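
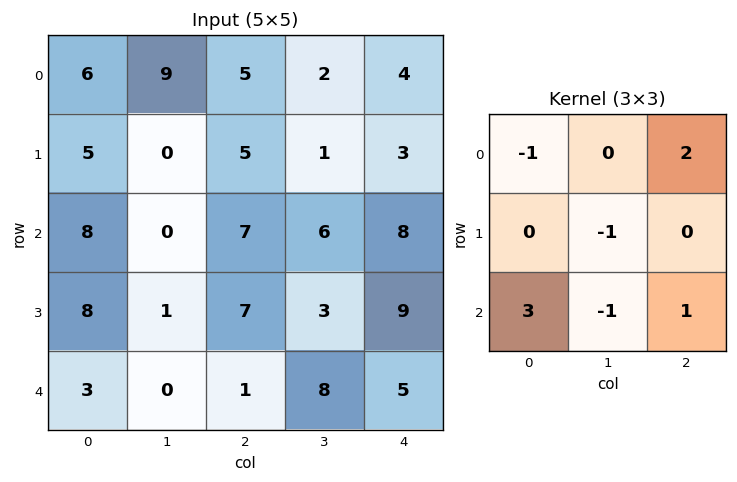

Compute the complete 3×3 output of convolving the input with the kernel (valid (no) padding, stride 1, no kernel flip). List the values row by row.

35 -11 25
35 -6 22
15 12 6

Output[0,0]: The receptive field on the input at this output position is [6 9 5 / 5 0 5 / 8 0 7]. Elementwise product with the kernel and sum: 6·-1 + 5·2 + 0·-1 + 8·3 + 0·-1 + 7·1.
Output[0,1]: The receptive field on the input at this output position is [9 5 2 / 0 5 1 / 0 7 6]. Elementwise product with the kernel and sum: 9·-1 + 2·2 + 5·-1 + 0·3 + 7·-1 + 6·1.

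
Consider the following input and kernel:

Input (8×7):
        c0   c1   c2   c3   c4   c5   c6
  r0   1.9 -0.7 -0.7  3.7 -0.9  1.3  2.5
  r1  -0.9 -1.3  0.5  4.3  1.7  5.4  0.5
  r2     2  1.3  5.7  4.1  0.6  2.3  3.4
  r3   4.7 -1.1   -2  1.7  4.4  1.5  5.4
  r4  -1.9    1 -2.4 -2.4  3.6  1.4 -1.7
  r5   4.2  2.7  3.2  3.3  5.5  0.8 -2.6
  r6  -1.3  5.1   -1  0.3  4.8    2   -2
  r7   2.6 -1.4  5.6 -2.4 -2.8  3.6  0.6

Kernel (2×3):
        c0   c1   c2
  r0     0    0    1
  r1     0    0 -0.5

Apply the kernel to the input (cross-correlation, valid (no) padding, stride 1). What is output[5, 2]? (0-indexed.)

The receptive field on the input at this output position is [3.2 3.3 5.5 / -1 0.3 4.8]. Elementwise product with the kernel and sum: 5.5·1 + 4.8·-0.5.

3.1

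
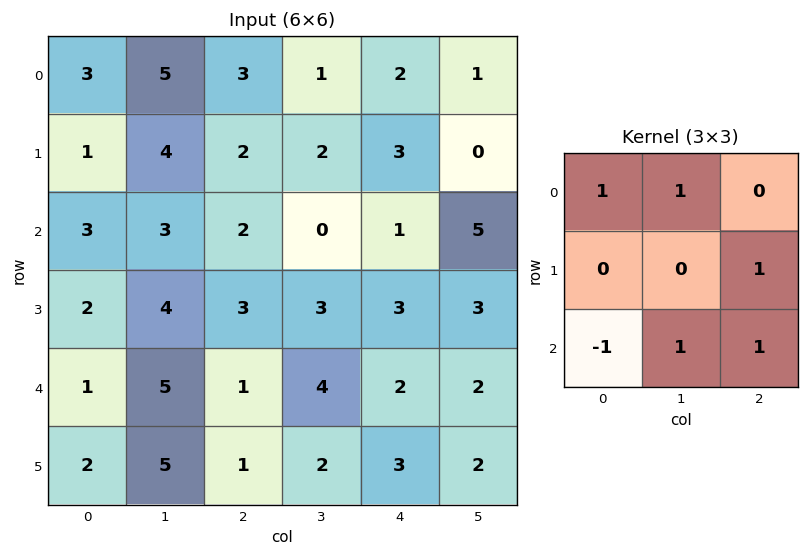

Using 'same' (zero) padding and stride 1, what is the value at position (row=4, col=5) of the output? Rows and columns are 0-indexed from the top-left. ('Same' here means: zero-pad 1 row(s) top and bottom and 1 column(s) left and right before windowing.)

The receptive field on the zero-padded input at this output position is [3 3 0 / 2 2 0 / 3 2 0]. Elementwise product with the kernel and sum: 3·1 + 3·1 + 0·1 + 3·-1 + 2·1 + 0·1.

5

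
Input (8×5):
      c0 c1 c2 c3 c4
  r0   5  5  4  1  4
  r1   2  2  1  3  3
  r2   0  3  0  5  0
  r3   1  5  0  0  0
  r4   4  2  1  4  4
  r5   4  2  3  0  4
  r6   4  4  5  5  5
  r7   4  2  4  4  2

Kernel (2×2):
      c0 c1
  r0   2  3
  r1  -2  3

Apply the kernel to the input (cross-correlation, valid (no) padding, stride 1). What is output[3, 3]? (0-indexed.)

The receptive field on the input at this output position is [0 0 / 4 4]. Elementwise product with the kernel and sum: 0·2 + 0·3 + 4·-2 + 4·3.

4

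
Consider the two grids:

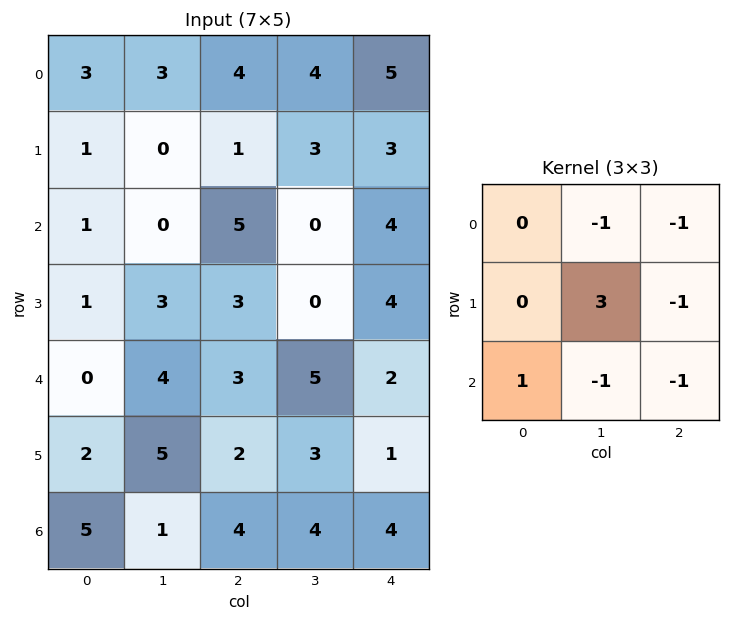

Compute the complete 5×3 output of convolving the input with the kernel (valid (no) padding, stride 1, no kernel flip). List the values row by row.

-12 -13 -2
-11 11 -11
-6 0 -12
-2 1 7
6 -12 -3

Output[0,0]: The receptive field on the input at this output position is [3 3 4 / 1 0 1 / 1 0 5]. Elementwise product with the kernel and sum: 3·-1 + 4·-1 + 0·3 + 1·-1 + 1·1 + 0·-1 + 5·-1.
Output[0,1]: The receptive field on the input at this output position is [3 4 4 / 0 1 3 / 0 5 0]. Elementwise product with the kernel and sum: 4·-1 + 4·-1 + 1·3 + 3·-1 + 0·1 + 5·-1 + 0·-1.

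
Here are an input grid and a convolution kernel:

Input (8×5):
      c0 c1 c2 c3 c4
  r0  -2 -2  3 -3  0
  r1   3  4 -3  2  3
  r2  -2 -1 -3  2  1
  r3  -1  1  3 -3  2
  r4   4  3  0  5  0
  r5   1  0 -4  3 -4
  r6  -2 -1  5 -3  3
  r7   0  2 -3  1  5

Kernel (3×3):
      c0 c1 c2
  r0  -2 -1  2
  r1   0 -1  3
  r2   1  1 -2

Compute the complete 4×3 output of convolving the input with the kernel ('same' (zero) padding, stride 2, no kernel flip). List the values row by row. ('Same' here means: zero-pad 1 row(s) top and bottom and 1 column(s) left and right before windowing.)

-9 -15 5
1 18 -9
9 -6 3
-6 -7 1

Output[0,0]: The receptive field on the zero-padded input at this output position is [0 0 0 / 0 -2 -2 / 0 3 4]. Elementwise product with the kernel and sum: 0·-2 + 0·-1 + 0·2 + -2·-1 + -2·3 + 0·1 + 3·1 + 4·-2.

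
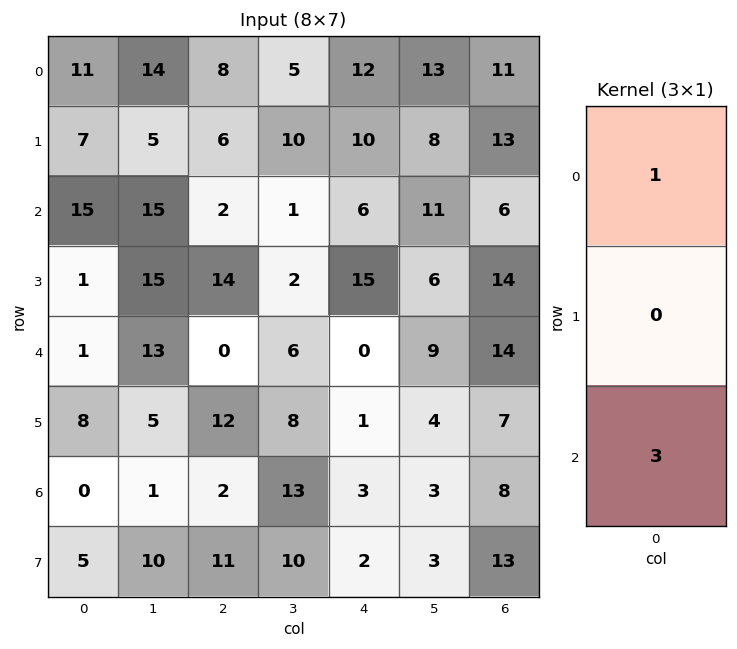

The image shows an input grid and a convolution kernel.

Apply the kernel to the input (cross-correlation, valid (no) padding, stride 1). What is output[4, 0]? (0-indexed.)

The receptive field on the input at this output position is [1 / 8 / 0]. Elementwise product with the kernel and sum: 1·1 + 0·3.

1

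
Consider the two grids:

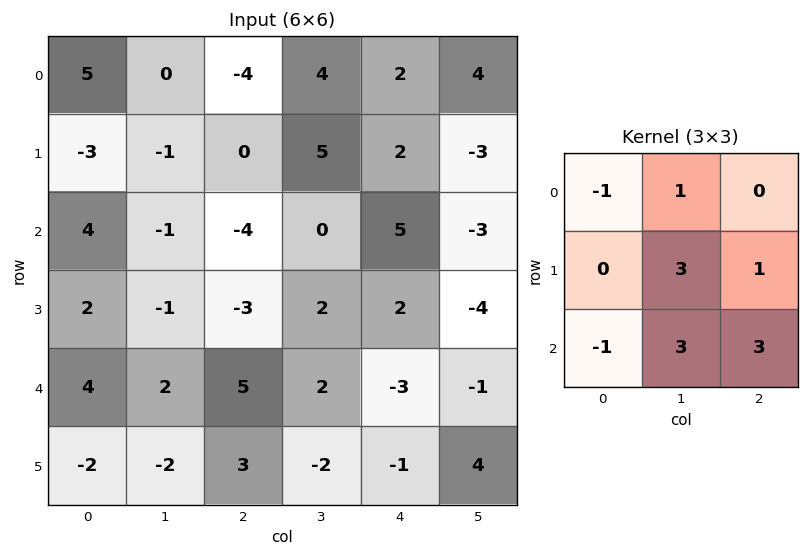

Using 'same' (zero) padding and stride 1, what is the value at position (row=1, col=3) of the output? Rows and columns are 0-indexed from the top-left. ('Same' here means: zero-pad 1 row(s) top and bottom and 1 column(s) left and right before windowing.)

44

The receptive field on the zero-padded input at this output position is [-4 4 2 / 0 5 2 / -4 0 5]. Elementwise product with the kernel and sum: -4·-1 + 4·1 + 5·3 + 2·1 + -4·-1 + 0·3 + 5·3.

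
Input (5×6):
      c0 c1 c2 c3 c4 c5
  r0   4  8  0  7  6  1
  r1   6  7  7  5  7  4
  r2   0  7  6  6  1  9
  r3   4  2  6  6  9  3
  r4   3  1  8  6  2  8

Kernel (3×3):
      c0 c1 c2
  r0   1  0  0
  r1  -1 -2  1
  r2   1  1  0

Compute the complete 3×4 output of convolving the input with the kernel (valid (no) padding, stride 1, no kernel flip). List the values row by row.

-2 5 2 -1
4 2 2 21
2 8 11 -7

Output[0,0]: The receptive field on the input at this output position is [4 8 0 / 6 7 7 / 0 7 6]. Elementwise product with the kernel and sum: 4·1 + 6·-1 + 7·-2 + 7·1 + 0·1 + 7·1.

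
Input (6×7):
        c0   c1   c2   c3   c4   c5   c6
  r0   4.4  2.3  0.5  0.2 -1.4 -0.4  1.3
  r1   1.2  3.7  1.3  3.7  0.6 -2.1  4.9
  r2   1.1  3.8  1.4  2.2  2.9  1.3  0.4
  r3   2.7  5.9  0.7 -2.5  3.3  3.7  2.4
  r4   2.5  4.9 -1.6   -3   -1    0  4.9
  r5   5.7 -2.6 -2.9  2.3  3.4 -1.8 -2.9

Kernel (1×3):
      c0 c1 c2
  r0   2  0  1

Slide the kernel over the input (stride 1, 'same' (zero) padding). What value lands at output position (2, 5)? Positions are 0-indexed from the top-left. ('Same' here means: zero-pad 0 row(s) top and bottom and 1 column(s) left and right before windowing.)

The receptive field on the zero-padded input at this output position is [2.9 1.3 0.4]. Elementwise product with the kernel and sum: 2.9·2 + 0.4·1.

6.2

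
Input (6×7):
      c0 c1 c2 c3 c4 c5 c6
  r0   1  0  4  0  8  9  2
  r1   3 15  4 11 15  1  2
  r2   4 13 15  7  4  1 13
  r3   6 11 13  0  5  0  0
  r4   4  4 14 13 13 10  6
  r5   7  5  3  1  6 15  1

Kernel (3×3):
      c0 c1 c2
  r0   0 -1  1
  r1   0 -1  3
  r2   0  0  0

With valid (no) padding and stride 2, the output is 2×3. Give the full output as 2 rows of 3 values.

1 42 -2
30 12 12

Output[0,0]: The receptive field on the input at this output position is [1 0 4 / 3 15 4 / 4 13 15]. Elementwise product with the kernel and sum: 0·-1 + 4·1 + 15·-1 + 4·3.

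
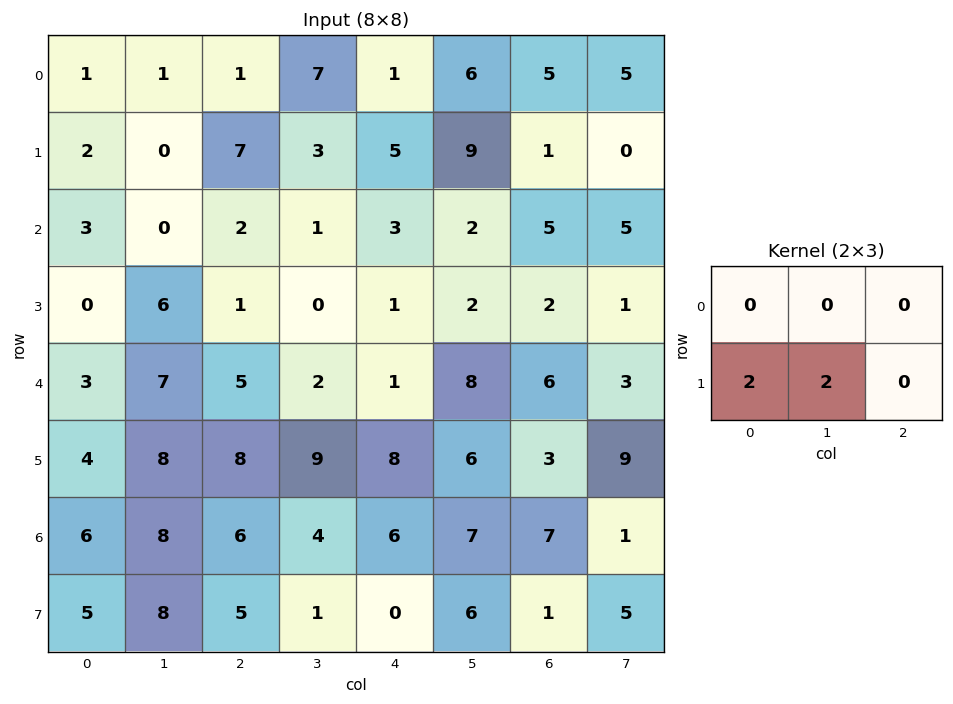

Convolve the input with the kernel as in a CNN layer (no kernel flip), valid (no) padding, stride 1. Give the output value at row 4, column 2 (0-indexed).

34

The receptive field on the input at this output position is [5 2 1 / 8 9 8]. Elementwise product with the kernel and sum: 8·2 + 9·2.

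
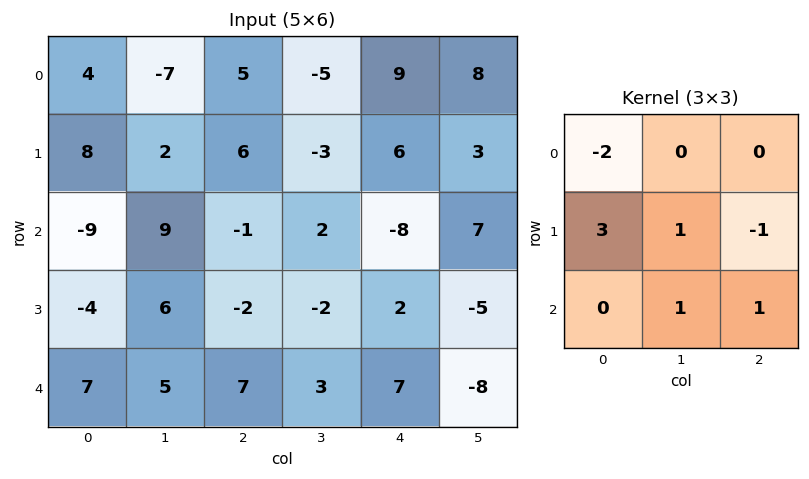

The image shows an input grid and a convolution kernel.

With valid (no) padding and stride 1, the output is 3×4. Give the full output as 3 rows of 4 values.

20 30 -7 3
-29 16 -5 -6
26 10 2 -4

Output[0,0]: The receptive field on the input at this output position is [4 -7 5 / 8 2 6 / -9 9 -1]. Elementwise product with the kernel and sum: 4·-2 + 8·3 + 2·1 + 6·-1 + 9·1 + -1·1.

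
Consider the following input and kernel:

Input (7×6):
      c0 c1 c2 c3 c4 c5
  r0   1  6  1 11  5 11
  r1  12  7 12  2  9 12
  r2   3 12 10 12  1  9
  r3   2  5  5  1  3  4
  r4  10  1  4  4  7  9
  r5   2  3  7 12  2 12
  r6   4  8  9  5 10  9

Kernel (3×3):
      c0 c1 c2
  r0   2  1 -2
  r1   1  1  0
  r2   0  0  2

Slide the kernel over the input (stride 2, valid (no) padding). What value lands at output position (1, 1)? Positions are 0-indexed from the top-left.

50

The receptive field on the input at this output position is [10 12 1 / 5 1 3 / 4 4 7]. Elementwise product with the kernel and sum: 10·2 + 12·1 + 1·-2 + 5·1 + 1·1 + 7·2.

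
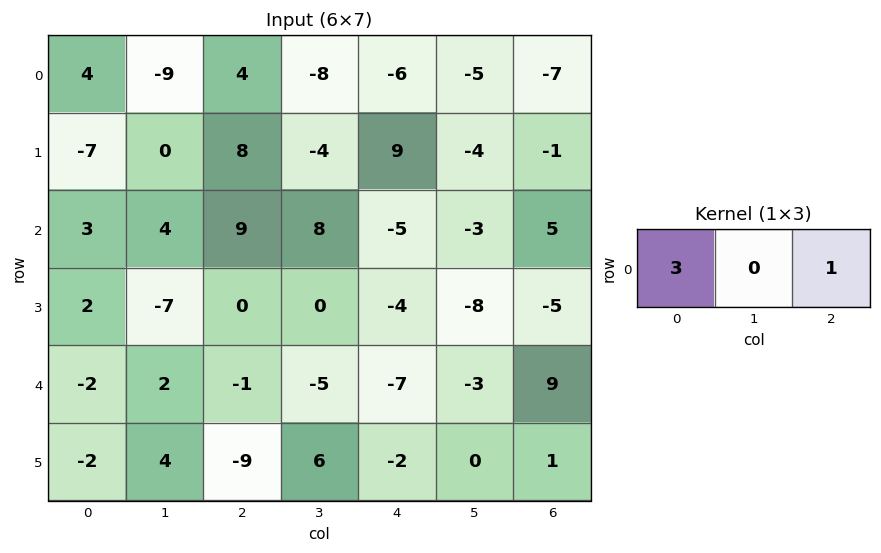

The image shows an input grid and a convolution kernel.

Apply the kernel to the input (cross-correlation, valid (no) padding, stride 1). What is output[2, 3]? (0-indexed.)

The receptive field on the input at this output position is [8 -5 -3]. Elementwise product with the kernel and sum: 8·3 + -3·1.

21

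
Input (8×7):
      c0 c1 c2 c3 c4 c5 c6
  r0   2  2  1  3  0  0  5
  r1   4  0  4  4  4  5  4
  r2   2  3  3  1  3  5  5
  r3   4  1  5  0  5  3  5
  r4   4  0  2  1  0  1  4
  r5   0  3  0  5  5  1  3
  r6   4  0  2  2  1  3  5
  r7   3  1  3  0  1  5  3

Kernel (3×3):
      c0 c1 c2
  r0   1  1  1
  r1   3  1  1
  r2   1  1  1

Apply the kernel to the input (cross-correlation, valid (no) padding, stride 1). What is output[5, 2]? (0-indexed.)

The receptive field on the input at this output position is [0 5 5 / 2 2 1 / 3 0 1]. Elementwise product with the kernel and sum: 0·1 + 5·1 + 5·1 + 2·3 + 2·1 + 1·1 + 3·1 + 0·1 + 1·1.

23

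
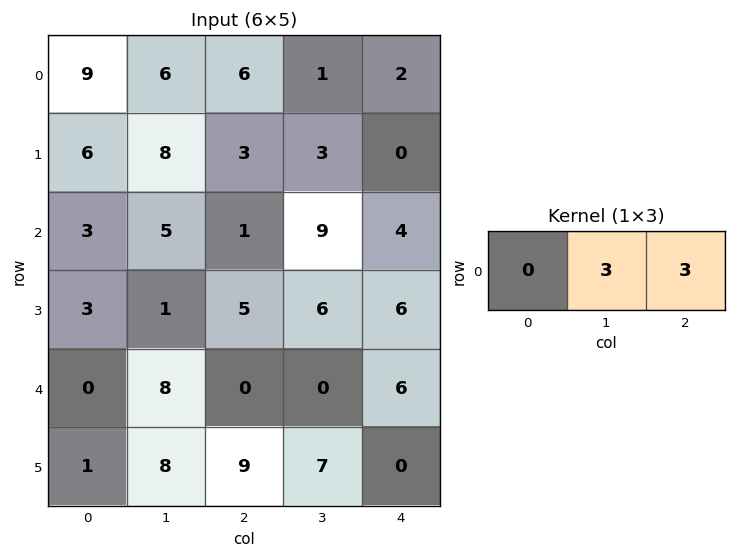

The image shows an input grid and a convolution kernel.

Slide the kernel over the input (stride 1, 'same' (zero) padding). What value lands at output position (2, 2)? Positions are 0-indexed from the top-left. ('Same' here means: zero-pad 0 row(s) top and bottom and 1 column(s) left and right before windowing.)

30

The receptive field on the zero-padded input at this output position is [5 1 9]. Elementwise product with the kernel and sum: 1·3 + 9·3.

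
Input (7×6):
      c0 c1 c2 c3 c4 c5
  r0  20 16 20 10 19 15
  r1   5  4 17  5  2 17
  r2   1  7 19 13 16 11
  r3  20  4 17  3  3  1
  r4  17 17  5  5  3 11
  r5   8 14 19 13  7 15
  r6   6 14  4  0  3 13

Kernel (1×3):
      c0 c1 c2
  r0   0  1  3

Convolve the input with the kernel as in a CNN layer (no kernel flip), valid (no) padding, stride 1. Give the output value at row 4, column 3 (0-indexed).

The receptive field on the input at this output position is [5 3 11]. Elementwise product with the kernel and sum: 3·1 + 11·3.

36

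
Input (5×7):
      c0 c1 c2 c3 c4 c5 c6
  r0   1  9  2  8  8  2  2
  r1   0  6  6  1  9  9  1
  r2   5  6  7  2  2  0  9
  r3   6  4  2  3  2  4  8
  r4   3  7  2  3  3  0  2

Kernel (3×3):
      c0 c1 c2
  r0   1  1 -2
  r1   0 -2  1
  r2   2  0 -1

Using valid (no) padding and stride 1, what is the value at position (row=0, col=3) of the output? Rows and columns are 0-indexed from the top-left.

7

The receptive field on the input at this output position is [8 8 2 / 1 9 9 / 2 2 0]. Elementwise product with the kernel and sum: 8·1 + 8·1 + 2·-2 + 9·-2 + 9·1 + 2·2 + 0·-1.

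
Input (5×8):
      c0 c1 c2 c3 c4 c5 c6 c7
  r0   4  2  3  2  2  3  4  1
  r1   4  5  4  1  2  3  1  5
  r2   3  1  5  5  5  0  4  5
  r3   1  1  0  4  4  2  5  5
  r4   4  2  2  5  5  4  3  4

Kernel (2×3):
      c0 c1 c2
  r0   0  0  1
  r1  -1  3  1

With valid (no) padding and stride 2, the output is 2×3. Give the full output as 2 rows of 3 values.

Output[0,0]: The receptive field on the input at this output position is [4 2 3 / 4 5 4]. Elementwise product with the kernel and sum: 3·1 + 4·-1 + 5·3 + 4·1.
Output[0,1]: The receptive field on the input at this output position is [3 2 2 / 4 1 2]. Elementwise product with the kernel and sum: 2·1 + 4·-1 + 1·3 + 2·1.

18 3 12
7 21 11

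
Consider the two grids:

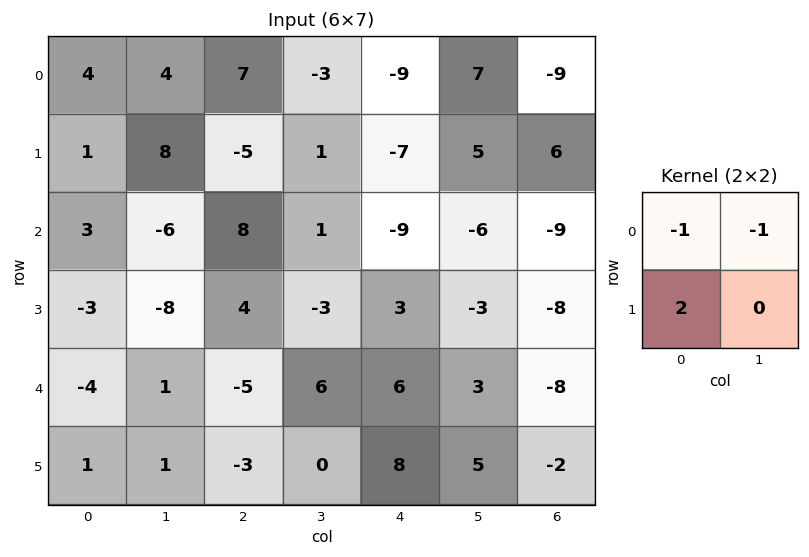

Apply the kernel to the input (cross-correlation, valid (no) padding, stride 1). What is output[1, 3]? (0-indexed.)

The receptive field on the input at this output position is [1 -7 / 1 -9]. Elementwise product with the kernel and sum: 1·-1 + -7·-1 + 1·2.

8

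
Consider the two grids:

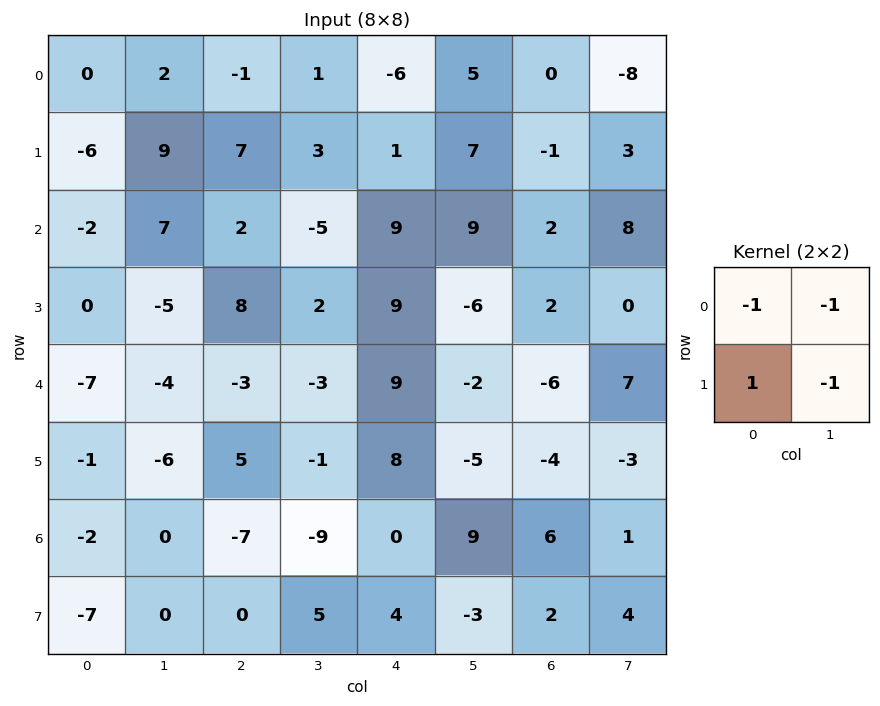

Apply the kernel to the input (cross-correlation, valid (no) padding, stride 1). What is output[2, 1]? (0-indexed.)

The receptive field on the input at this output position is [7 2 / -5 8]. Elementwise product with the kernel and sum: 7·-1 + 2·-1 + -5·1 + 8·-1.

-22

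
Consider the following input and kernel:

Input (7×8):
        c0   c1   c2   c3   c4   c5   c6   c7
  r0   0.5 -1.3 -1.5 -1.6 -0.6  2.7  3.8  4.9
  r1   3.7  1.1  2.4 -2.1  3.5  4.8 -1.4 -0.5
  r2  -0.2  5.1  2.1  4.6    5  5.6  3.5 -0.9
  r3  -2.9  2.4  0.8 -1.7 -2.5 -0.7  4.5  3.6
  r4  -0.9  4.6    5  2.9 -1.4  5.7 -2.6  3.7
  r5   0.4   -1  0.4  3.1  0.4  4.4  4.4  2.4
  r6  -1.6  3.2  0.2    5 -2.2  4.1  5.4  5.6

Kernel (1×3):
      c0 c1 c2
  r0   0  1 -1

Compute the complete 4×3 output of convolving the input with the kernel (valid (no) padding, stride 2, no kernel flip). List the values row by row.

0.2 -1 -1.1
3 -0.4 2.1
-0.4 4.3 8.3
3 7.2 -1.3

Output[0,0]: The receptive field on the input at this output position is [0.5 -1.3 -1.5]. Elementwise product with the kernel and sum: -1.3·1 + -1.5·-1.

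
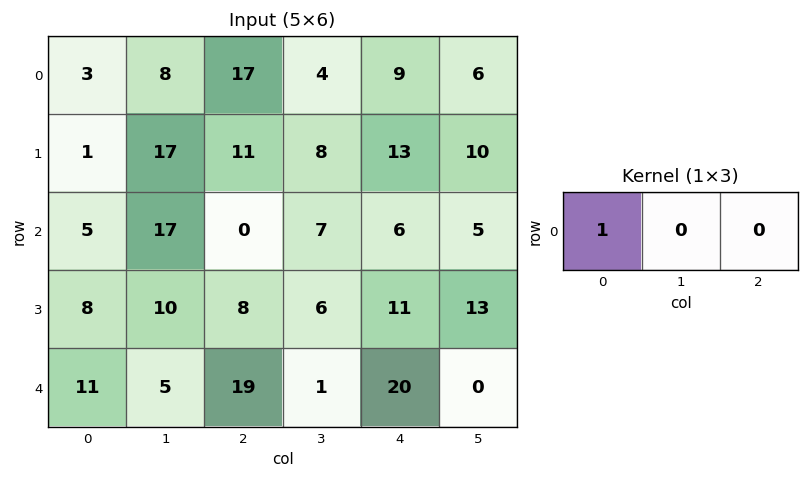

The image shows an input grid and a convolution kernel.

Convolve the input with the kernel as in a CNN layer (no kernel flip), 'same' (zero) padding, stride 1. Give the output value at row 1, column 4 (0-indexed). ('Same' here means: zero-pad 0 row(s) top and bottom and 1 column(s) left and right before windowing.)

The receptive field on the zero-padded input at this output position is [8 13 10]. Elementwise product with the kernel and sum: 8·1.

8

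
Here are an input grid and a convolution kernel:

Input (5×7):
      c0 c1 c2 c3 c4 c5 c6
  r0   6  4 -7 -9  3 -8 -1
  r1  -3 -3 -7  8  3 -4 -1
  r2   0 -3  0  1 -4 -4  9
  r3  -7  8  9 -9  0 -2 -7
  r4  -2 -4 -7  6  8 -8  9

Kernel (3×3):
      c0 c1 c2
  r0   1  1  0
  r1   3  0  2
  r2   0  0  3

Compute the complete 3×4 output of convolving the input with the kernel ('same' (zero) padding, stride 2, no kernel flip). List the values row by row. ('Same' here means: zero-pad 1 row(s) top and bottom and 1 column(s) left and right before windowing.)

Output[0,0]: The receptive field on the zero-padded input at this output position is [0 0 0 / 0 6 4 / 0 -3 -3]. Elementwise product with the kernel and sum: 0·1 + 0·1 + 0·3 + 4·2 + -3·3.
Output[0,1]: The receptive field on the zero-padded input at this output position is [0 0 0 / 4 -7 -9 / -3 -7 8]. Elementwise product with the kernel and sum: 0·1 + 0·1 + 4·3 + -9·2 + 8·3.

-1 18 -55 -24
15 -44 0 -17
-15 17 -7 -33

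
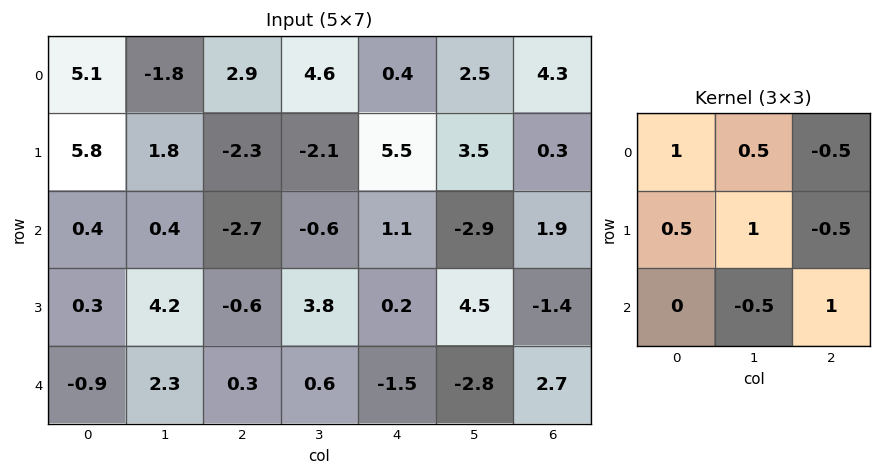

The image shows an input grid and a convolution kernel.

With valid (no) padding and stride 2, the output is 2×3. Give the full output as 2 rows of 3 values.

Output[0,0]: The receptive field on the input at this output position is [5.1 -1.8 2.9 / 5.8 1.8 -2.3 / 0.4 0.4 -2.7]. Elementwise product with the kernel and sum: 5.1·1 + -1.8·0.5 + 2.9·-0.5 + 5.8·0.5 + 1.8·1 + -2.3·-0.5 + 0.4·-0.5 + -2.7·1.
Output[0,1]: The receptive field on the input at this output position is [2.9 4.6 0.4 / -2.3 -2.1 5.5 / -2.7 -0.6 1.1]. Elementwise product with the kernel and sum: 2.9·1 + 4.6·0.5 + 0.4·-0.5 + -2.3·0.5 + -2.1·1 + 5.5·-0.5 + -0.6·-0.5 + 1.1·1.

5.7 0.4 8.95
5.75 -1.95 8.1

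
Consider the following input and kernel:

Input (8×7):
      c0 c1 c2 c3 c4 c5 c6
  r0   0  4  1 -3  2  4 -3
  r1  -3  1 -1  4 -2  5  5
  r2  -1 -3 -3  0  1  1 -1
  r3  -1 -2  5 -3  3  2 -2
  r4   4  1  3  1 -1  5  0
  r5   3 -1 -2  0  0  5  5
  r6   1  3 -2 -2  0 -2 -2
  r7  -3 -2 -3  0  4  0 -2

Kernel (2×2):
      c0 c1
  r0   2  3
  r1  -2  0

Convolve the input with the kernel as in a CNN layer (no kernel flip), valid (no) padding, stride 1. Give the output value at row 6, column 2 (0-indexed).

The receptive field on the input at this output position is [-2 -2 / -3 0]. Elementwise product with the kernel and sum: -2·2 + -2·3 + -3·-2.

-4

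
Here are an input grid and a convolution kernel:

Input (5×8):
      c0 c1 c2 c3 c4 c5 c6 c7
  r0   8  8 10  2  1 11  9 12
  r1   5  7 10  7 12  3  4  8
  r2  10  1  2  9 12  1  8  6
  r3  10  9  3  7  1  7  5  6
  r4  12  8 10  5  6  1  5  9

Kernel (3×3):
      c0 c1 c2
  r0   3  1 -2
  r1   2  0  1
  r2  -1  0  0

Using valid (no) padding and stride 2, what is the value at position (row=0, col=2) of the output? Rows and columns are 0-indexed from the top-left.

12

The receptive field on the input at this output position is [1 11 9 / 12 3 4 / 12 1 8]. Elementwise product with the kernel and sum: 1·3 + 11·1 + 9·-2 + 12·2 + 4·1 + 12·-1.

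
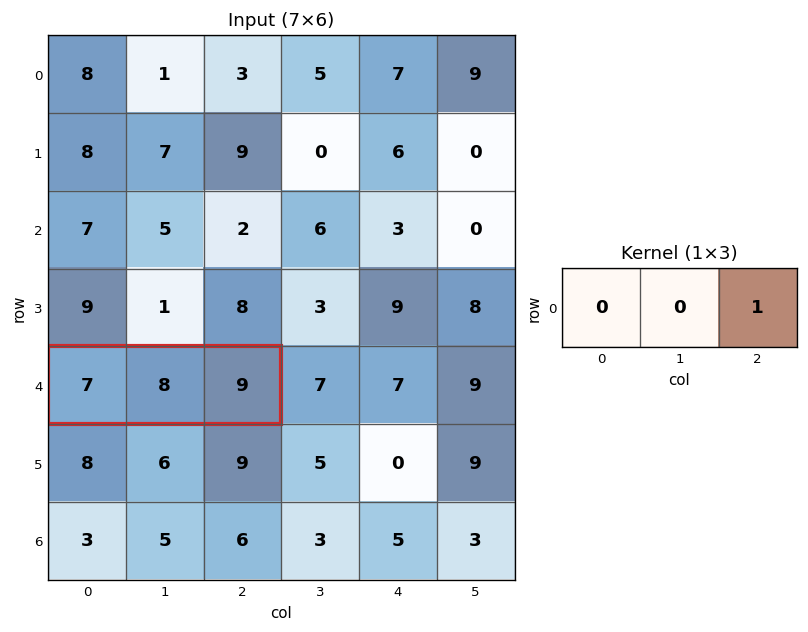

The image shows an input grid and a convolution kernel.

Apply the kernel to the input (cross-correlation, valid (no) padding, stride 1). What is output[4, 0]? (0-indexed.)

The receptive field on the input at this output position is [7 8 9]. Elementwise product with the kernel and sum: 9·1.

9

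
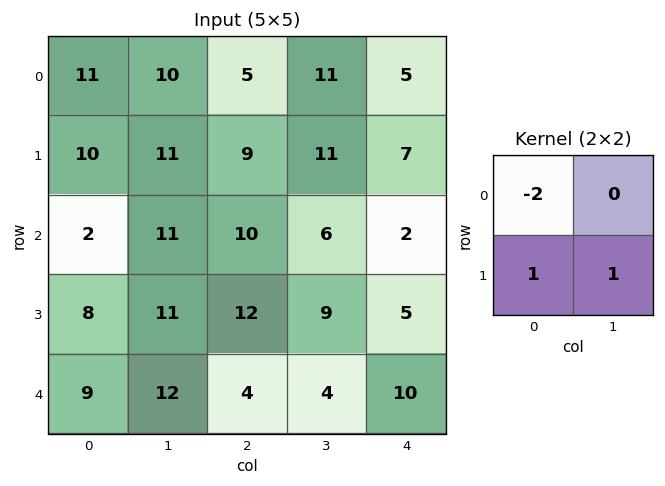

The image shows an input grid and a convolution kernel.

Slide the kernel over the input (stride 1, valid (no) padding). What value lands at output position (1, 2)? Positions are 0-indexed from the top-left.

-2

The receptive field on the input at this output position is [9 11 / 10 6]. Elementwise product with the kernel and sum: 9·-2 + 10·1 + 6·1.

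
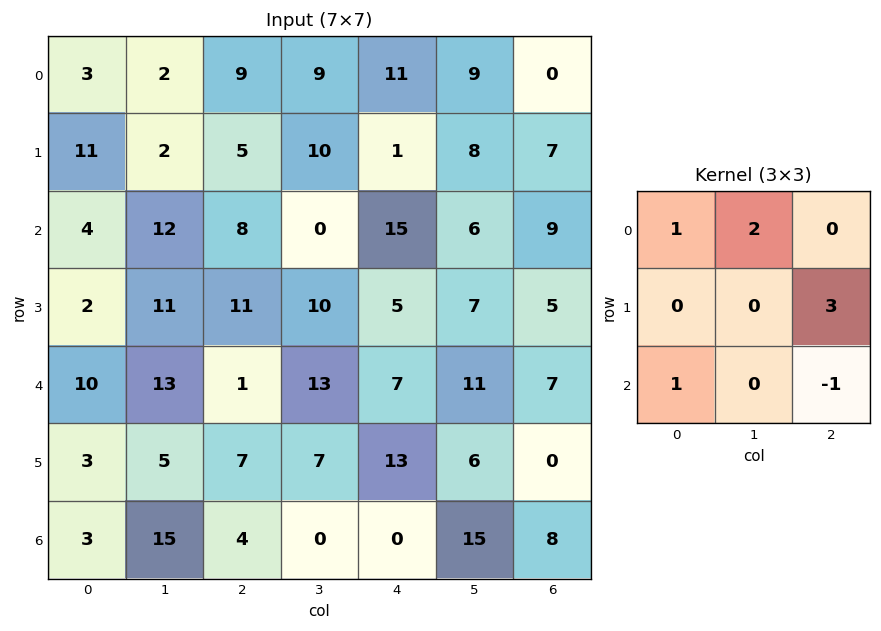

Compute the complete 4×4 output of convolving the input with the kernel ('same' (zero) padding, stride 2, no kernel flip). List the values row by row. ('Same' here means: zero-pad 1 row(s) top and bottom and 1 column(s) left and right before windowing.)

4 19 29 8
47 13 33 29
38 70 54 23
51 19 78 6

Output[0,0]: The receptive field on the zero-padded input at this output position is [0 0 0 / 0 3 2 / 0 11 2]. Elementwise product with the kernel and sum: 0·1 + 0·2 + 2·3 + 0·1 + 2·-1.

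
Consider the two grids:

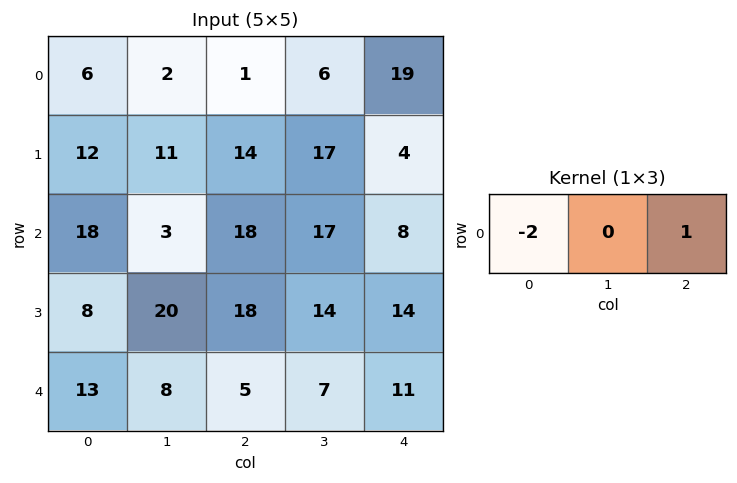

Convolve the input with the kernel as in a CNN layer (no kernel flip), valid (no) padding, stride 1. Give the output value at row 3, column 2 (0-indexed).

-22

The receptive field on the input at this output position is [18 14 14]. Elementwise product with the kernel and sum: 18·-2 + 14·1.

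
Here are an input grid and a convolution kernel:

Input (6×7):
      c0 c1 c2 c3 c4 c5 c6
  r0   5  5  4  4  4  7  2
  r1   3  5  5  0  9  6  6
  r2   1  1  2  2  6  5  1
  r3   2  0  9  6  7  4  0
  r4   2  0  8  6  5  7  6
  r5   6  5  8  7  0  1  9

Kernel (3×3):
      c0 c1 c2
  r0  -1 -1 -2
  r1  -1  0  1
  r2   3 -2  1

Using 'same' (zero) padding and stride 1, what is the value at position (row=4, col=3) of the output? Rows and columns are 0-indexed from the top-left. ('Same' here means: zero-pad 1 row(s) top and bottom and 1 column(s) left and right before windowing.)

-22

The receptive field on the zero-padded input at this output position is [9 6 7 / 8 6 5 / 8 7 0]. Elementwise product with the kernel and sum: 9·-1 + 6·-1 + 7·-2 + 8·-1 + 5·1 + 8·3 + 7·-2 + 0·1.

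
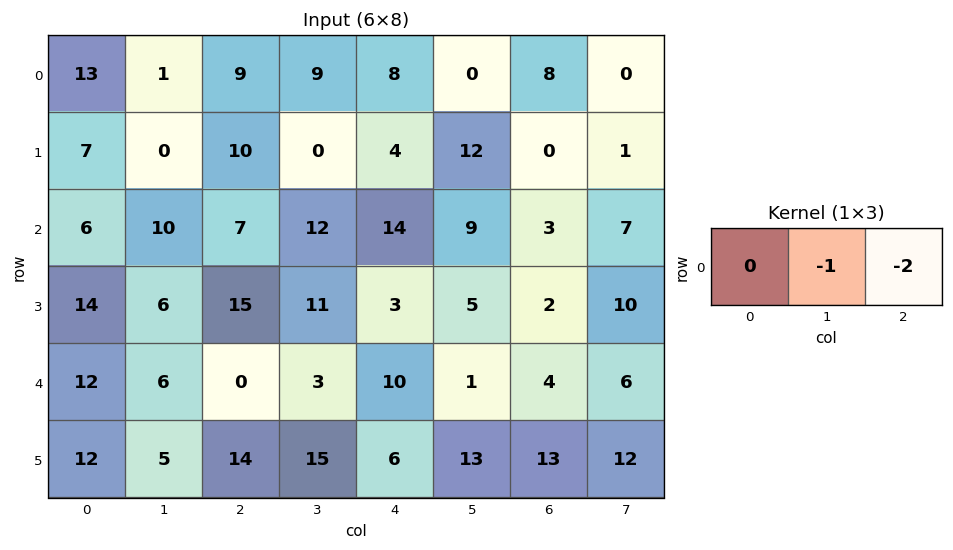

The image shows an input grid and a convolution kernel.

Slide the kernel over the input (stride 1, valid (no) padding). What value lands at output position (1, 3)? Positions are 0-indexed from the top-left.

-28

The receptive field on the input at this output position is [0 4 12]. Elementwise product with the kernel and sum: 4·-1 + 12·-2.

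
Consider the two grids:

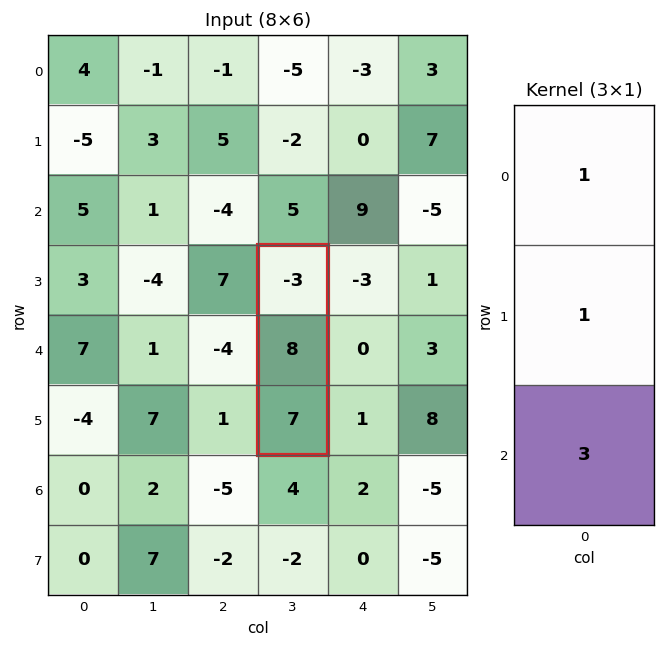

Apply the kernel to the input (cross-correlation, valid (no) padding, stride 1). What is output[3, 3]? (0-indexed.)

The receptive field on the input at this output position is [-3 / 8 / 7]. Elementwise product with the kernel and sum: -3·1 + 8·1 + 7·3.

26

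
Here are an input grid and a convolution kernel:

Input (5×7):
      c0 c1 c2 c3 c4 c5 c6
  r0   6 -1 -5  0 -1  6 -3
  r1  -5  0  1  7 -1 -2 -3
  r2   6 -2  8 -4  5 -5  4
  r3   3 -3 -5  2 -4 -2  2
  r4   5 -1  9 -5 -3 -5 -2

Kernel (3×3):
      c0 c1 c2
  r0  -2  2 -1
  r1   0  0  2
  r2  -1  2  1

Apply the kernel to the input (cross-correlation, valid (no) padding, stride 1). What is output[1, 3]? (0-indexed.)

The receptive field on the input at this output position is [7 -1 -2 / -4 5 -5 / 2 -4 -2]. Elementwise product with the kernel and sum: 7·-2 + -1·2 + -2·-1 + -5·2 + 2·-1 + -4·2 + -2·1.

-36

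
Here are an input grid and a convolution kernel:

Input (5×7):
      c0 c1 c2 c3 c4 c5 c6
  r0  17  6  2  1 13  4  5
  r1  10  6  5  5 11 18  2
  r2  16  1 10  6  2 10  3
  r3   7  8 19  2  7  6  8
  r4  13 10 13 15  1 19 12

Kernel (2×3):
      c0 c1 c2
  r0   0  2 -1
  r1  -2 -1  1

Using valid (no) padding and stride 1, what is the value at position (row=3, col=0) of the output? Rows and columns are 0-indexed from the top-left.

The receptive field on the input at this output position is [7 8 19 / 13 10 13]. Elementwise product with the kernel and sum: 8·2 + 19·-1 + 13·-2 + 10·-1 + 13·1.

-26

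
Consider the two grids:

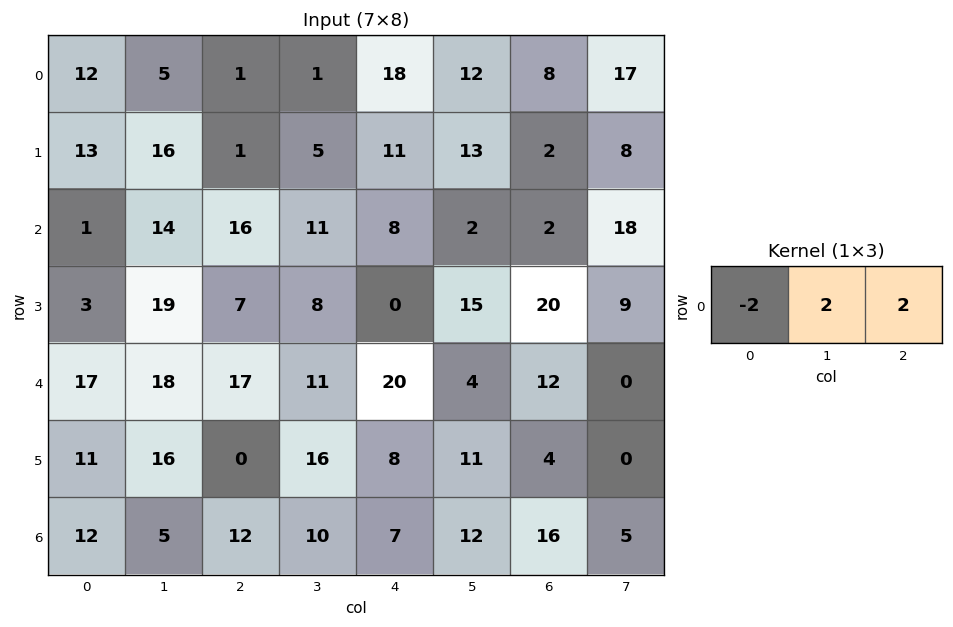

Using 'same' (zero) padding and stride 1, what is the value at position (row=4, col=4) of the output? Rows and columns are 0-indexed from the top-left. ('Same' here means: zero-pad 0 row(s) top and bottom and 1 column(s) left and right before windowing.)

The receptive field on the zero-padded input at this output position is [11 20 4]. Elementwise product with the kernel and sum: 11·-2 + 20·2 + 4·2.

26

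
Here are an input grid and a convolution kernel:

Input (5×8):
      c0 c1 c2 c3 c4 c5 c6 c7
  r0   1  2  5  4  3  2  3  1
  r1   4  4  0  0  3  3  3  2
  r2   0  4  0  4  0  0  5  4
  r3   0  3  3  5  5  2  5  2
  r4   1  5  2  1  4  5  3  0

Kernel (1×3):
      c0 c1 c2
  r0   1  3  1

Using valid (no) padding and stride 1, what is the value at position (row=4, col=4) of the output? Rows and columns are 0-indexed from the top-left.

The receptive field on the input at this output position is [4 5 3]. Elementwise product with the kernel and sum: 4·1 + 5·3 + 3·1.

22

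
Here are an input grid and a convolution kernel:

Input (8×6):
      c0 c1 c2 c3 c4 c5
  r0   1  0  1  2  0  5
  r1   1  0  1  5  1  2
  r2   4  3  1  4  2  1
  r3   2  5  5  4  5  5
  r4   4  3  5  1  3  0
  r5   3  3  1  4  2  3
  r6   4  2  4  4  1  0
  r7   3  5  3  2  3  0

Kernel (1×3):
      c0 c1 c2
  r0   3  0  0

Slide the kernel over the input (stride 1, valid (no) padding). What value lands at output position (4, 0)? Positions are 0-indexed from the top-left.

12

The receptive field on the input at this output position is [4 3 5]. Elementwise product with the kernel and sum: 4·3.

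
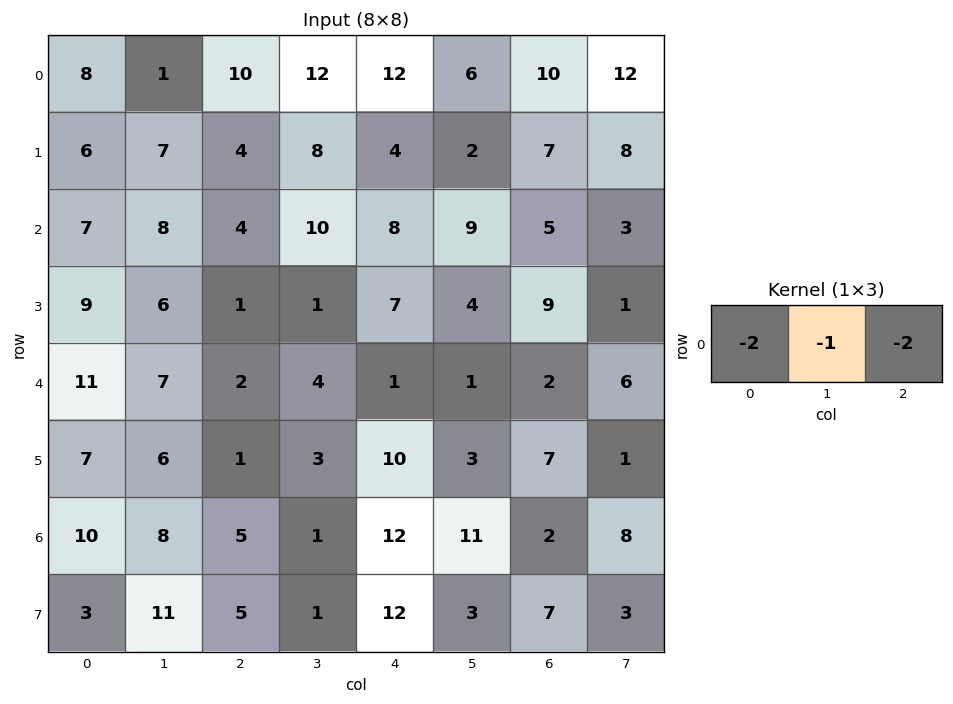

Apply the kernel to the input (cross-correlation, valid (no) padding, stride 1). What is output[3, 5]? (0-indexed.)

-19

The receptive field on the input at this output position is [4 9 1]. Elementwise product with the kernel and sum: 4·-2 + 9·-1 + 1·-2.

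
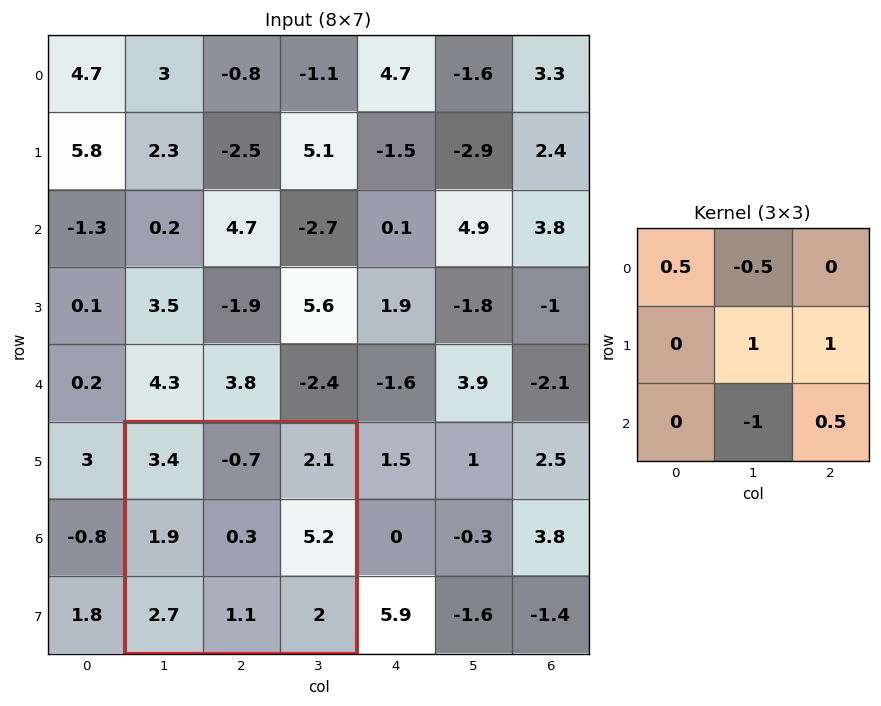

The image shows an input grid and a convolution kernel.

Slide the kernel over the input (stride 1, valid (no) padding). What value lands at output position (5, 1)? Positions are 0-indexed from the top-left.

7.45

The receptive field on the input at this output position is [3.4 -0.7 2.1 / 1.9 0.3 5.2 / 2.7 1.1 2]. Elementwise product with the kernel and sum: 3.4·0.5 + -0.7·-0.5 + 0.3·1 + 5.2·1 + 1.1·-1 + 2·0.5.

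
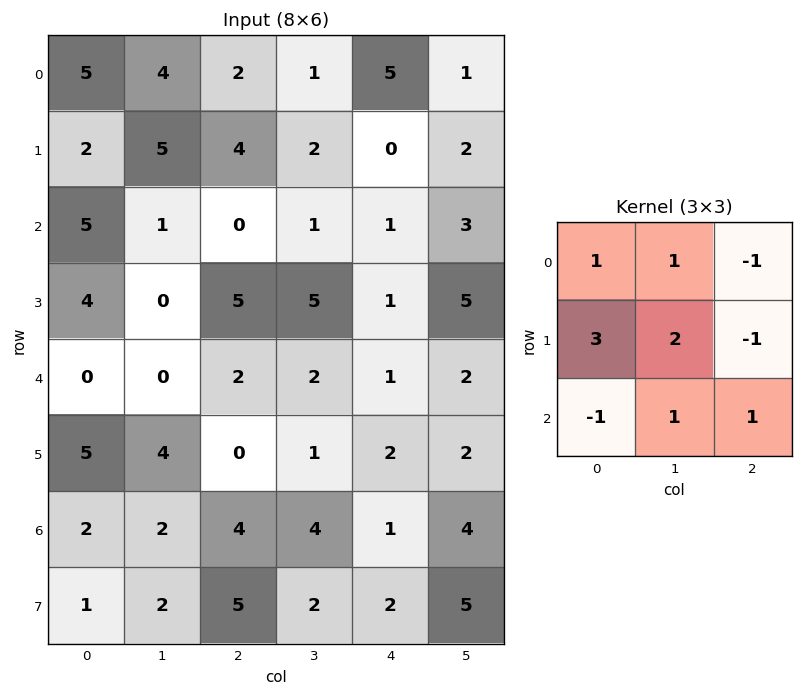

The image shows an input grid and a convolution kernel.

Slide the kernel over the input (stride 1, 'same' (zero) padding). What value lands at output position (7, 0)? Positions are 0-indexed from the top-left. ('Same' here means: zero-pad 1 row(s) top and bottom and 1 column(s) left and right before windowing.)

0

The receptive field on the zero-padded input at this output position is [0 2 2 / 0 1 2 / 0 0 0]. Elementwise product with the kernel and sum: 0·1 + 2·1 + 2·-1 + 0·3 + 1·2 + 2·-1 + 0·-1 + 0·1 + 0·1.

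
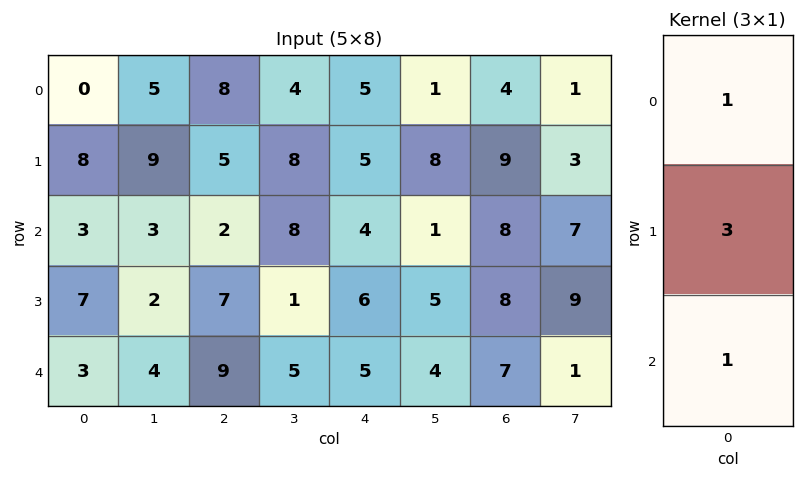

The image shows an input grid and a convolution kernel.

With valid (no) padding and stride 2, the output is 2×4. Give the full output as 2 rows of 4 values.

Output[0,0]: The receptive field on the input at this output position is [0 / 8 / 3]. Elementwise product with the kernel and sum: 0·1 + 8·3 + 3·1.

27 25 24 39
27 32 27 39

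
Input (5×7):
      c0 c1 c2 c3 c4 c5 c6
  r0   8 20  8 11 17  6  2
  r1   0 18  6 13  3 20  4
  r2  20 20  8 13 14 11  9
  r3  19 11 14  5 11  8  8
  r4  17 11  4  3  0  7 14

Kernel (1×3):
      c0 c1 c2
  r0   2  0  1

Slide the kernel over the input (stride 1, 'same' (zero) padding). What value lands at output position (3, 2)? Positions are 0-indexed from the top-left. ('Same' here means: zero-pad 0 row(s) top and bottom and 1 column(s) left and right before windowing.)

The receptive field on the zero-padded input at this output position is [11 14 5]. Elementwise product with the kernel and sum: 11·2 + 5·1.

27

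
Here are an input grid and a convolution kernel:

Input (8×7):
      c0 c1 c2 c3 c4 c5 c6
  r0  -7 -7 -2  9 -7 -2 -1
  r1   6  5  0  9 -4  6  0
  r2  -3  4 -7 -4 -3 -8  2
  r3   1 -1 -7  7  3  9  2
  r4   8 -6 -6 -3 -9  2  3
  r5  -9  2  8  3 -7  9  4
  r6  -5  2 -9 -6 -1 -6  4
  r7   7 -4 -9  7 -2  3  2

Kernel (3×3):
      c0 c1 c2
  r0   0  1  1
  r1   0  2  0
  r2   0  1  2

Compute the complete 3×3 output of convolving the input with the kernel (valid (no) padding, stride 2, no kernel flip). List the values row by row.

-9 10 5
-23 -14 20
-24 -14 25

Output[0,0]: The receptive field on the input at this output position is [-7 -7 -2 / 6 5 0 / -3 4 -7]. Elementwise product with the kernel and sum: -7·1 + -2·1 + 5·2 + 4·1 + -7·2.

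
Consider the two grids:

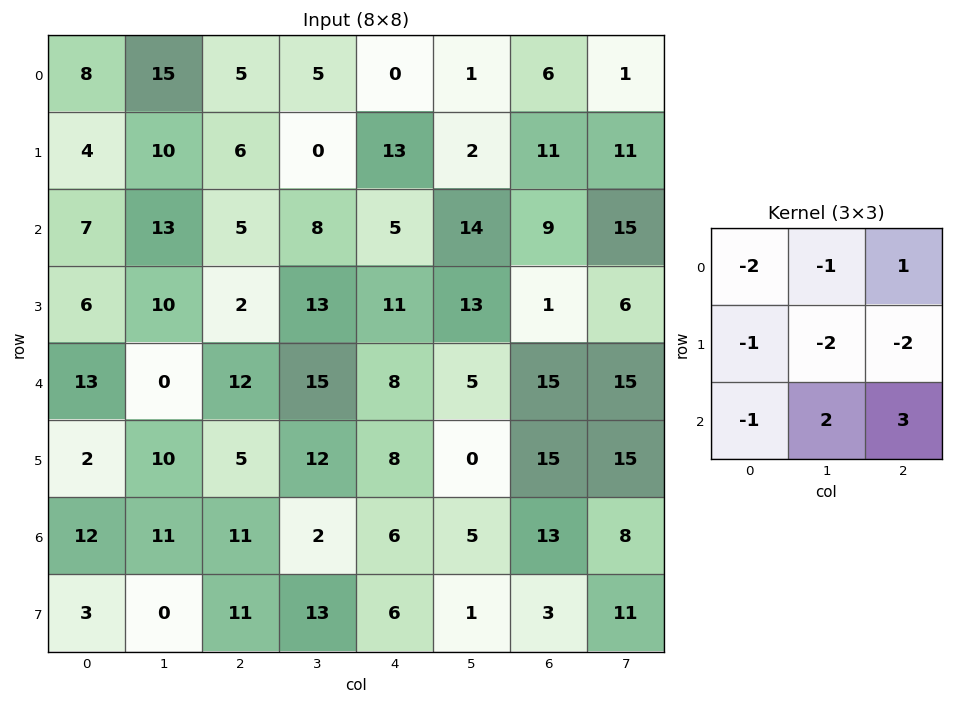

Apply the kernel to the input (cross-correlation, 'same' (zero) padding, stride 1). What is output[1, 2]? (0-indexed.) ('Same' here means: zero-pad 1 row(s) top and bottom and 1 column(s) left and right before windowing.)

The receptive field on the zero-padded input at this output position is [15 5 5 / 10 6 0 / 13 5 8]. Elementwise product with the kernel and sum: 15·-2 + 5·-1 + 5·1 + 10·-1 + 6·-2 + 0·-2 + 13·-1 + 5·2 + 8·3.

-31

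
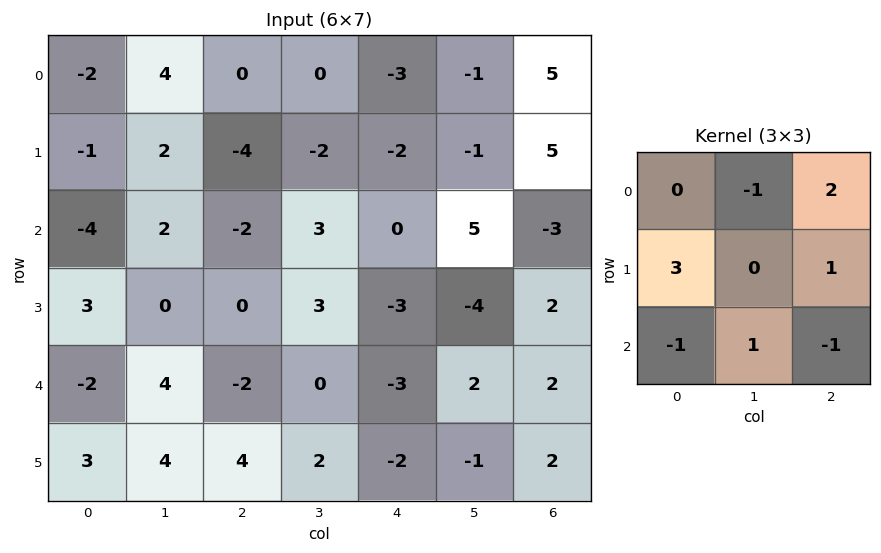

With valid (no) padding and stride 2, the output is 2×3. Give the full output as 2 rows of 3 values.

-3 -15 18
11 -1 -15

Output[0,0]: The receptive field on the input at this output position is [-2 4 0 / -1 2 -4 / -4 2 -2]. Elementwise product with the kernel and sum: 4·-1 + 0·2 + -1·3 + -4·1 + -4·-1 + 2·1 + -2·-1.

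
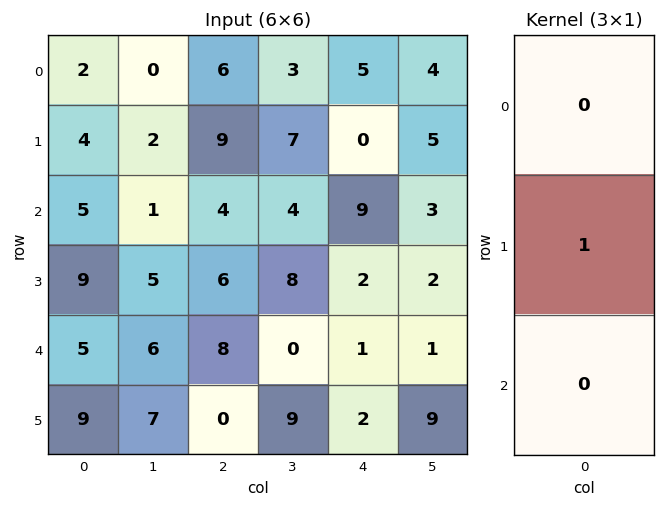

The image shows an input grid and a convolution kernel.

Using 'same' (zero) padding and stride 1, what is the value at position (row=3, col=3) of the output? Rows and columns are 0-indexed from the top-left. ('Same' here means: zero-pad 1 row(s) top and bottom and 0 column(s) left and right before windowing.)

8

The receptive field on the zero-padded input at this output position is [4 / 8 / 0]. Elementwise product with the kernel and sum: 8·1.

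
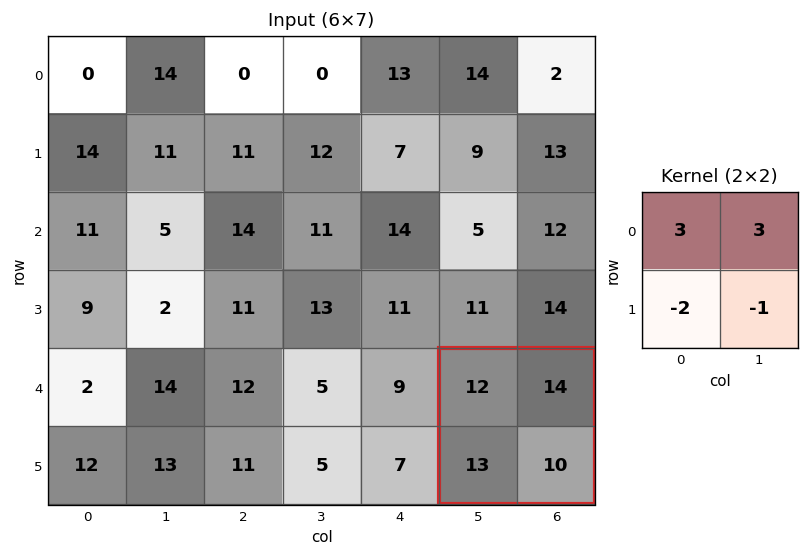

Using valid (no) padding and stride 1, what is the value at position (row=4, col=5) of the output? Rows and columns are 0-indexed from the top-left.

42

The receptive field on the input at this output position is [12 14 / 13 10]. Elementwise product with the kernel and sum: 12·3 + 14·3 + 13·-2 + 10·-1.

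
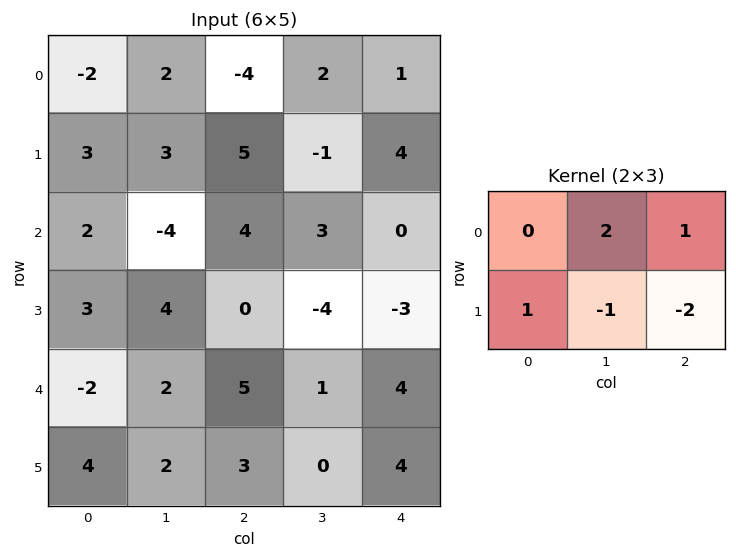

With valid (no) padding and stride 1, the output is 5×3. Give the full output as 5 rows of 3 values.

-10 -6 3
9 -5 3
-5 23 16
-6 -9 -15
5 10 1

Output[0,0]: The receptive field on the input at this output position is [-2 2 -4 / 3 3 5]. Elementwise product with the kernel and sum: 2·2 + -4·1 + 3·1 + 3·-1 + 5·-2.
Output[0,1]: The receptive field on the input at this output position is [2 -4 2 / 3 5 -1]. Elementwise product with the kernel and sum: -4·2 + 2·1 + 3·1 + 5·-1 + -1·-2.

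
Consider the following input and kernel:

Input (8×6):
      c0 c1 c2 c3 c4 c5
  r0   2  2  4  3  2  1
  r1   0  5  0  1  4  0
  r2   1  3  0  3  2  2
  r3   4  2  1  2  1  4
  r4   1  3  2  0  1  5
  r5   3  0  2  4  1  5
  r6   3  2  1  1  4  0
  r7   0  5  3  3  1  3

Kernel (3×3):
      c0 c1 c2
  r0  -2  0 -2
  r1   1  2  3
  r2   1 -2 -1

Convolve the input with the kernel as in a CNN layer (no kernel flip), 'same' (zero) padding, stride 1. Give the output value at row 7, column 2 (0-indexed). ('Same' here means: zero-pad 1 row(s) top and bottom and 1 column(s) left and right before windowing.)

The receptive field on the zero-padded input at this output position is [2 1 1 / 5 3 3 / 0 0 0]. Elementwise product with the kernel and sum: 2·-2 + 1·-2 + 5·1 + 3·2 + 3·3 + 0·1 + 0·-2 + 0·-1.

14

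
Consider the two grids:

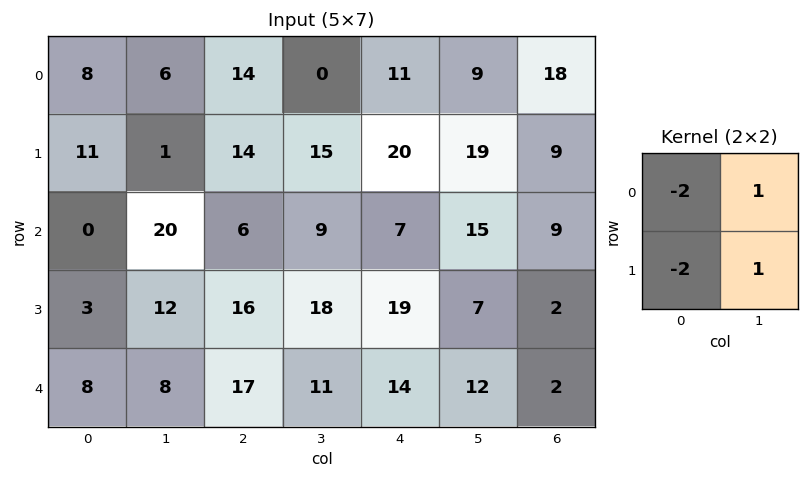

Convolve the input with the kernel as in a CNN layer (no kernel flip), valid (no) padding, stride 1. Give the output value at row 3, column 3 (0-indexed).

-25

The receptive field on the input at this output position is [18 19 / 11 14]. Elementwise product with the kernel and sum: 18·-2 + 19·1 + 11·-2 + 14·1.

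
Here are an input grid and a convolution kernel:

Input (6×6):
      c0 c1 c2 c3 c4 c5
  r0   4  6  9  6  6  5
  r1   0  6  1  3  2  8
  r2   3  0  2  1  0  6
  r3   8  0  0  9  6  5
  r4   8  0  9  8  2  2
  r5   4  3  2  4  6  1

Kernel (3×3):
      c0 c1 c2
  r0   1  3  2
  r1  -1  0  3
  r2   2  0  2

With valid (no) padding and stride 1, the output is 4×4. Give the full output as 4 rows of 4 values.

Output[0,0]: The receptive field on the input at this output position is [4 6 9 / 0 6 1 / 3 0 2]. Elementwise product with the kernel and sum: 4·1 + 6·3 + 9·2 + 0·-1 + 1·3 + 3·2 + 2·2.
Output[0,1]: The receptive field on the input at this output position is [6 9 6 / 6 1 3 / 0 2 1]. Elementwise product with the kernel and sum: 6·1 + 9·3 + 6·2 + 6·-1 + 3·3 + 0·2 + 1·2.

53 50 48 69
39 36 24 70
33 51 45 39
39 56 52 45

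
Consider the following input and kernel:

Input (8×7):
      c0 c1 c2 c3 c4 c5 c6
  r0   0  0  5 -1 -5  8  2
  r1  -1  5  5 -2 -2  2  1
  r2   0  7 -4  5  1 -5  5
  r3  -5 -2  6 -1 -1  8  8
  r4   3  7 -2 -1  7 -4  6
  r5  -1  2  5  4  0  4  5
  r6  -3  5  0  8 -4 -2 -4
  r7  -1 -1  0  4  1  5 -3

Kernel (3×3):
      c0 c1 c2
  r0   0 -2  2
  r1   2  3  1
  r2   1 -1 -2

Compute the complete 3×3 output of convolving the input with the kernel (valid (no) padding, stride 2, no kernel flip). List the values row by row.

29 -17 -13
-32 -15 49
-17 38 43

Output[0,0]: The receptive field on the input at this output position is [0 0 5 / -1 5 5 / 0 7 -4]. Elementwise product with the kernel and sum: 0·-2 + 5·2 + -1·2 + 5·3 + 5·1 + 0·1 + 7·-1 + -4·-2.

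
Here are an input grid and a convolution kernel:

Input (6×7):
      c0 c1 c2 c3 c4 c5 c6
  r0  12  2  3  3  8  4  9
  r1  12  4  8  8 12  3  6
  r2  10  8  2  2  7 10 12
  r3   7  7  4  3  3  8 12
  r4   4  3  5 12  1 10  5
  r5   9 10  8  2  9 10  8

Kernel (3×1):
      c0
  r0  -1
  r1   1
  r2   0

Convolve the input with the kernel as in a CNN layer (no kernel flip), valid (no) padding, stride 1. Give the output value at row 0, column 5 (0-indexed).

The receptive field on the input at this output position is [4 / 3 / 10]. Elementwise product with the kernel and sum: 4·-1 + 3·1.

-1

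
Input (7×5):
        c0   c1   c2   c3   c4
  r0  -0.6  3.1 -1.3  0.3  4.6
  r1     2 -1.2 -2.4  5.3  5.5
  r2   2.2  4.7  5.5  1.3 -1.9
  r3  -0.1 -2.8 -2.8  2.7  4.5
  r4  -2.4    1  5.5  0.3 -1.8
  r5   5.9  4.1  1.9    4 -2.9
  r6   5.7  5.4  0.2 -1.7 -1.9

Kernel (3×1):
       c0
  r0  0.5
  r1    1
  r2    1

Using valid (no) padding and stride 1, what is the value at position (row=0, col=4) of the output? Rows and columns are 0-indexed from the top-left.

The receptive field on the input at this output position is [4.6 / 5.5 / -1.9]. Elementwise product with the kernel and sum: 4.6·0.5 + 5.5·1 + -1.9·1.

5.9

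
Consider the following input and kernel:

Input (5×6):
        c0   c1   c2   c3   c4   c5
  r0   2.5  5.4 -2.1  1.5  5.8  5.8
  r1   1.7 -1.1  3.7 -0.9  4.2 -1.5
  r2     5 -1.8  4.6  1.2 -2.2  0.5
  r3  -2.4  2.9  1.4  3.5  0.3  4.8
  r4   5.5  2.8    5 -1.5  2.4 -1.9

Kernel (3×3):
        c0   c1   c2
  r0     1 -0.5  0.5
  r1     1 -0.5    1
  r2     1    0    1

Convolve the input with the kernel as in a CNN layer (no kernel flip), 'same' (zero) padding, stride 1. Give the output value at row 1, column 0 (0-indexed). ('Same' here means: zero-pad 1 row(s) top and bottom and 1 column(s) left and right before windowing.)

The receptive field on the zero-padded input at this output position is [0 2.5 5.4 / 0 1.7 -1.1 / 0 5 -1.8]. Elementwise product with the kernel and sum: 0·1 + 2.5·-0.5 + 5.4·0.5 + 0·1 + 1.7·-0.5 + -1.1·1 + 0·1 + -1.8·1.

-2.3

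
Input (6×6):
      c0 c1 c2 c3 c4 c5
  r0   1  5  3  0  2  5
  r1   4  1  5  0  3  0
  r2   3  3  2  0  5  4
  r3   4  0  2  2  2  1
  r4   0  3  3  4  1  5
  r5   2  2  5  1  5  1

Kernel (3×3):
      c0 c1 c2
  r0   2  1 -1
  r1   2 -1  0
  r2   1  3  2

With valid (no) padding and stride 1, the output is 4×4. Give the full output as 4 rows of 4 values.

Output[0,0]: The receptive field on the input at this output position is [1 5 3 / 4 1 5 / 3 3 2]. Elementwise product with the kernel and sum: 1·2 + 5·1 + 3·-1 + 4·2 + 1·-1 + 3·1 + 3·3 + 2·2.
Output[0,1]: The receptive field on the input at this output position is [5 3 0 / 1 5 0 / 3 2 0]. Elementwise product with the kernel and sum: 5·2 + 3·1 + 0·-1 + 1·2 + 5·-1 + 3·1 + 2·3 + 0·2.

27 19 26 17
15 21 23 8
30 26 18 20
21 22 24 30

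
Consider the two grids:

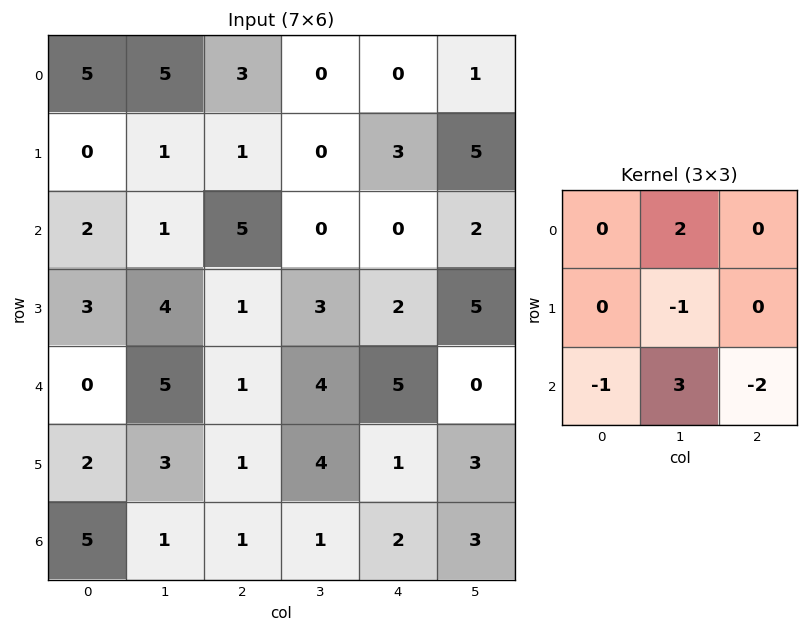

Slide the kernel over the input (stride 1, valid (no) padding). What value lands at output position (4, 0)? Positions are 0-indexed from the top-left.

3

The receptive field on the input at this output position is [0 5 1 / 2 3 1 / 5 1 1]. Elementwise product with the kernel and sum: 5·2 + 3·-1 + 5·-1 + 1·3 + 1·-2.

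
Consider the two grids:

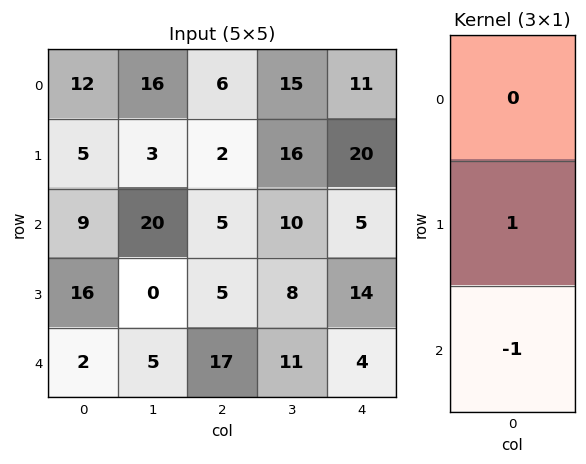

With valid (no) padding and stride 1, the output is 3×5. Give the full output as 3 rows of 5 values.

-4 -17 -3 6 15
-7 20 0 2 -9
14 -5 -12 -3 10

Output[0,0]: The receptive field on the input at this output position is [12 / 5 / 9]. Elementwise product with the kernel and sum: 5·1 + 9·-1.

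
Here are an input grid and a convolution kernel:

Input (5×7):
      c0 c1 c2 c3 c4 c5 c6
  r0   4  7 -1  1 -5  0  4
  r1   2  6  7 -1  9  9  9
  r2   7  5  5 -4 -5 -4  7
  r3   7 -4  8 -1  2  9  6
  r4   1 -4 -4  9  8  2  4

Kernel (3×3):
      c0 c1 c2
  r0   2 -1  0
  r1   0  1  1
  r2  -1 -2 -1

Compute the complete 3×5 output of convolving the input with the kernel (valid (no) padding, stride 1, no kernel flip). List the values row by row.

Output[0,0]: The receptive field on the input at this output position is [4 7 -1 / 2 6 7 / 7 5 5]. Elementwise product with the kernel and sum: 4·2 + 7·-1 + 6·1 + 7·1 + 7·-1 + 5·-2 + 5·-1.
Output[0,1]: The receptive field on the input at this output position is [7 -1 1 / 6 7 -1 / 5 5 -4]. Elementwise product with the kernel and sum: 7·2 + -1·-1 + 7·1 + -1·1 + 5·-1 + 5·-2 + -4·-1.

-8 10 13 43 14
1 -5 -2 -32 -14
24 15 -7 -19 -7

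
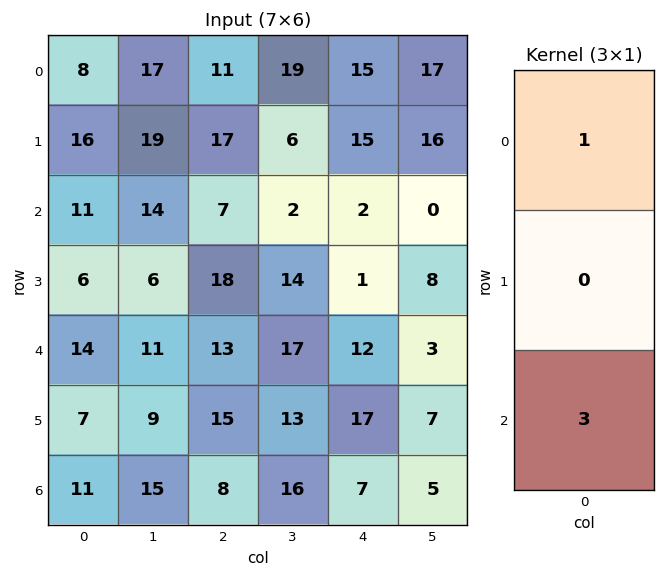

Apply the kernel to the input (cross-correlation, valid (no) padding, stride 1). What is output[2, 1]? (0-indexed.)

47

The receptive field on the input at this output position is [14 / 6 / 11]. Elementwise product with the kernel and sum: 14·1 + 11·3.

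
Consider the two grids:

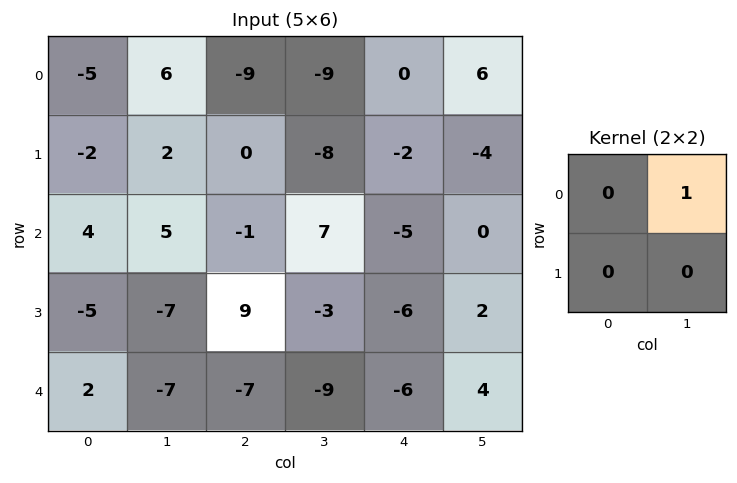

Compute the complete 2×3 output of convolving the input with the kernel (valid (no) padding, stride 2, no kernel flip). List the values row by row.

6 -9 6
5 7 0

Output[0,0]: The receptive field on the input at this output position is [-5 6 / -2 2]. Elementwise product with the kernel and sum: 6·1.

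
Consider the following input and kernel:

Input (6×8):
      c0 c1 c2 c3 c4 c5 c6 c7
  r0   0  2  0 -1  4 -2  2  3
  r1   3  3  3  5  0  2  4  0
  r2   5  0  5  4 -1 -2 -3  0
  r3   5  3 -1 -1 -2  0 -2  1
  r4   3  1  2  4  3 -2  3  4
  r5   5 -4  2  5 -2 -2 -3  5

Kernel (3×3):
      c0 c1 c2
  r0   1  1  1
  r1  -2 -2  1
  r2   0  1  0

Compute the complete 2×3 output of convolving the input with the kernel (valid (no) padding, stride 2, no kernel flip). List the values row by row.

-7 -9 2
-6 14 -6

Output[0,0]: The receptive field on the input at this output position is [0 2 0 / 3 3 3 / 5 0 5]. Elementwise product with the kernel and sum: 0·1 + 2·1 + 0·1 + 3·-2 + 3·-2 + 3·1 + 0·1.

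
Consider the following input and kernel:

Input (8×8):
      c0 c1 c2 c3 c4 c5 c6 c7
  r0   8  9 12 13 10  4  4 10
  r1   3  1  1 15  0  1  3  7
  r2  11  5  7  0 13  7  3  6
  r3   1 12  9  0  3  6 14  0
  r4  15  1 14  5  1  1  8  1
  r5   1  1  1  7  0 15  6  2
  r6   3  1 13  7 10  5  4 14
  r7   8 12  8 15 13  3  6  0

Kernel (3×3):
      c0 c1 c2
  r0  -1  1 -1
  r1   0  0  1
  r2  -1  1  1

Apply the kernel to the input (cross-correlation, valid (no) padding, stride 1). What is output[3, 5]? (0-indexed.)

The receptive field on the input at this output position is [6 14 0 / 1 8 1 / 15 6 2]. Elementwise product with the kernel and sum: 6·-1 + 14·1 + 0·-1 + 1·1 + 15·-1 + 6·1 + 2·1.

2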